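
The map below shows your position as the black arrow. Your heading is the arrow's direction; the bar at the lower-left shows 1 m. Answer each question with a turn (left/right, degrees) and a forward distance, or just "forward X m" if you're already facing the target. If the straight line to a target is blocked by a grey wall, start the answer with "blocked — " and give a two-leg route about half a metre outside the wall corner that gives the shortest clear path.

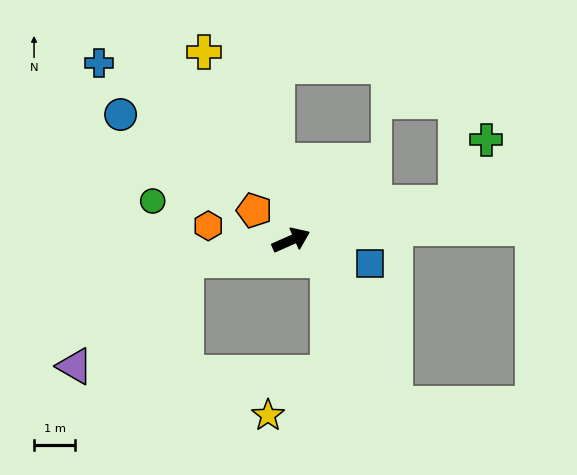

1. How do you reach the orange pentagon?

turn left 117°, forward 1.1 m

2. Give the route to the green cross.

blocked — turn right 11°, forward 4.1 m, then turn left 52°, forward 1.7 m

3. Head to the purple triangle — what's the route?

blocked — turn left 167°, forward 2.6 m, then turn left 33°, forward 3.7 m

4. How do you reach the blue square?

turn right 40°, forward 2.0 m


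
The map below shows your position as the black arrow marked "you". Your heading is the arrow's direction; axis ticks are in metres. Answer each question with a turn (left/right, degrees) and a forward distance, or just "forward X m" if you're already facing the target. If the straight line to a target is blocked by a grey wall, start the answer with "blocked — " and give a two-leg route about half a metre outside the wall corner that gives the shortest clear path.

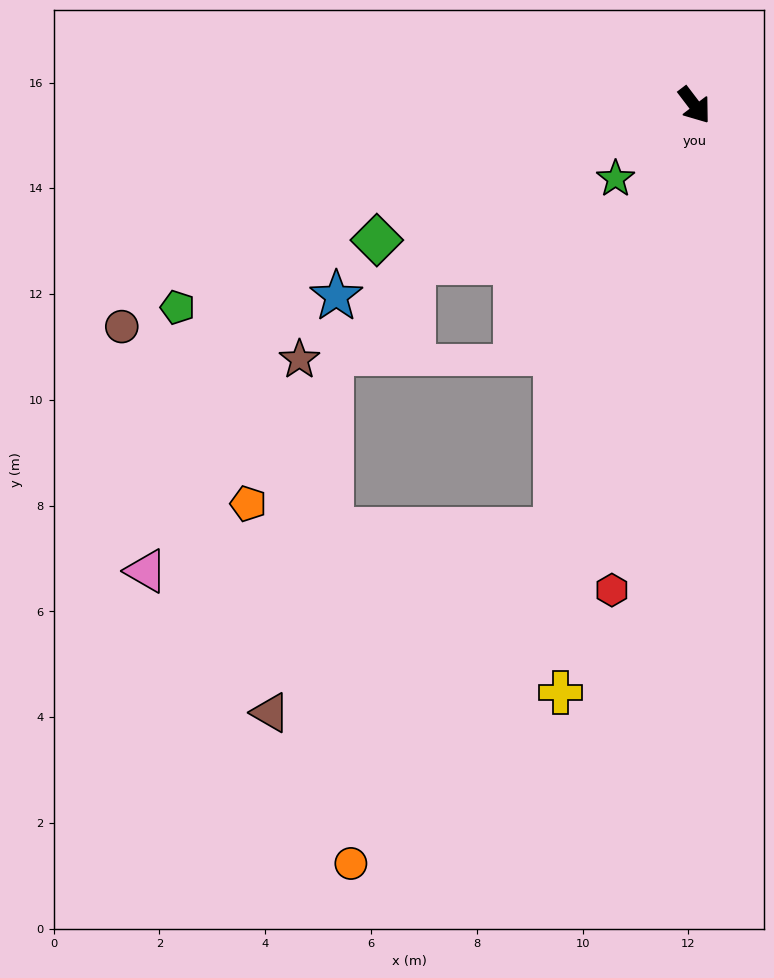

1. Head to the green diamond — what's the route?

turn right 104°, forward 6.5 m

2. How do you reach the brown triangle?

blocked — turn right 55°, forward 8.4 m, then turn right 40°, forward 6.4 m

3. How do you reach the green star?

turn right 84°, forward 2.0 m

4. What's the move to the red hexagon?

turn right 47°, forward 9.3 m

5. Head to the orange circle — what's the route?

blocked — turn right 55°, forward 8.4 m, then turn right 14°, forward 7.4 m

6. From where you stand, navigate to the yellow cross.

turn right 50°, forward 11.4 m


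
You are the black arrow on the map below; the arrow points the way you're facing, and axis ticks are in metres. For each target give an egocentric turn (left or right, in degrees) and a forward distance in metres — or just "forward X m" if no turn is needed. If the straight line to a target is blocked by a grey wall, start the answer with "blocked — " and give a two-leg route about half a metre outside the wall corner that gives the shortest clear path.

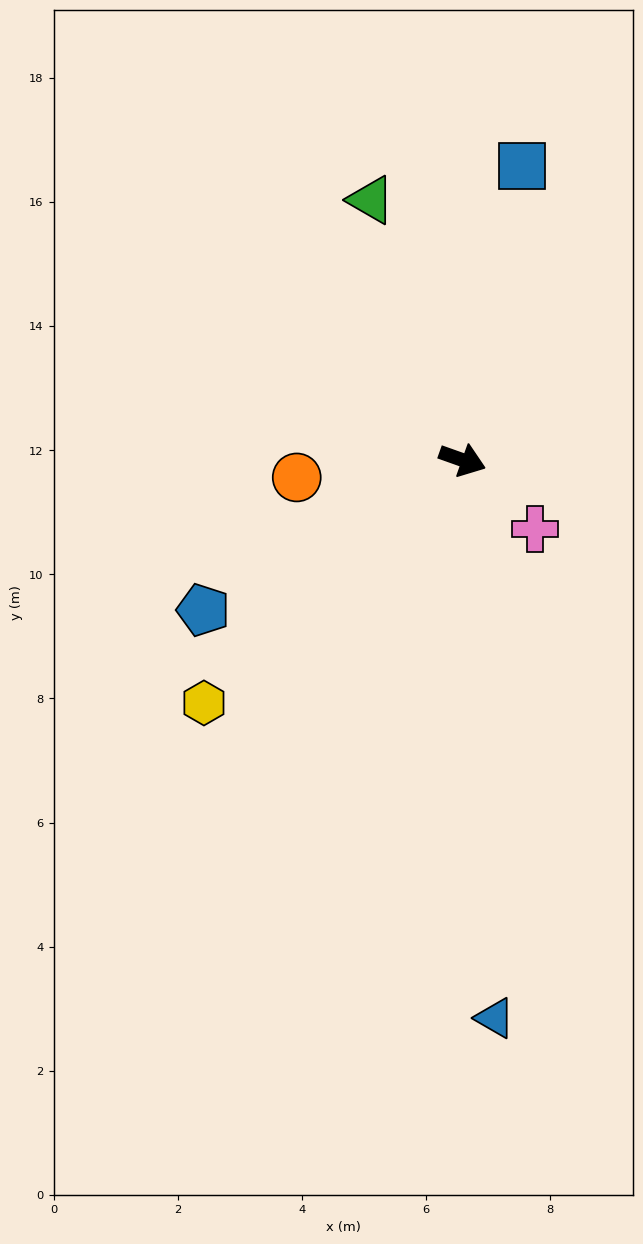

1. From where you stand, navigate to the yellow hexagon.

turn right 117°, forward 5.7 m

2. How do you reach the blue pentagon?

turn right 130°, forward 4.8 m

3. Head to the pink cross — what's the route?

turn right 24°, forward 1.6 m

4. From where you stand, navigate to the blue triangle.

turn right 67°, forward 9.0 m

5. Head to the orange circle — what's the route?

turn right 154°, forward 2.7 m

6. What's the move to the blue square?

turn left 98°, forward 4.8 m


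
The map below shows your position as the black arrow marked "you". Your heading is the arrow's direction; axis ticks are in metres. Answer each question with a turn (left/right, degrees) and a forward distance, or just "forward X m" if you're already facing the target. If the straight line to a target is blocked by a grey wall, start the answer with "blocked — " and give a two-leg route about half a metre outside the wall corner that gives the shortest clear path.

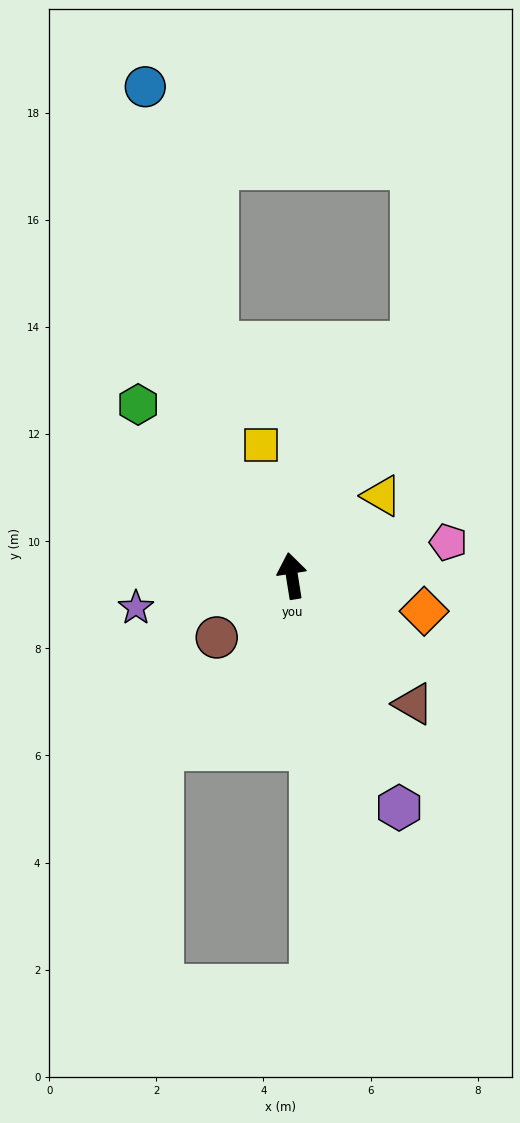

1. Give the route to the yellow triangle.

turn right 57°, forward 2.2 m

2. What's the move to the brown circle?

turn left 120°, forward 1.8 m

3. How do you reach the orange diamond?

turn right 114°, forward 2.6 m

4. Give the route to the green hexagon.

turn left 33°, forward 4.3 m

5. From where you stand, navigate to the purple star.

turn left 93°, forward 3.0 m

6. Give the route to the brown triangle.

turn right 146°, forward 3.3 m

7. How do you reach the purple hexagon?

turn right 164°, forward 4.8 m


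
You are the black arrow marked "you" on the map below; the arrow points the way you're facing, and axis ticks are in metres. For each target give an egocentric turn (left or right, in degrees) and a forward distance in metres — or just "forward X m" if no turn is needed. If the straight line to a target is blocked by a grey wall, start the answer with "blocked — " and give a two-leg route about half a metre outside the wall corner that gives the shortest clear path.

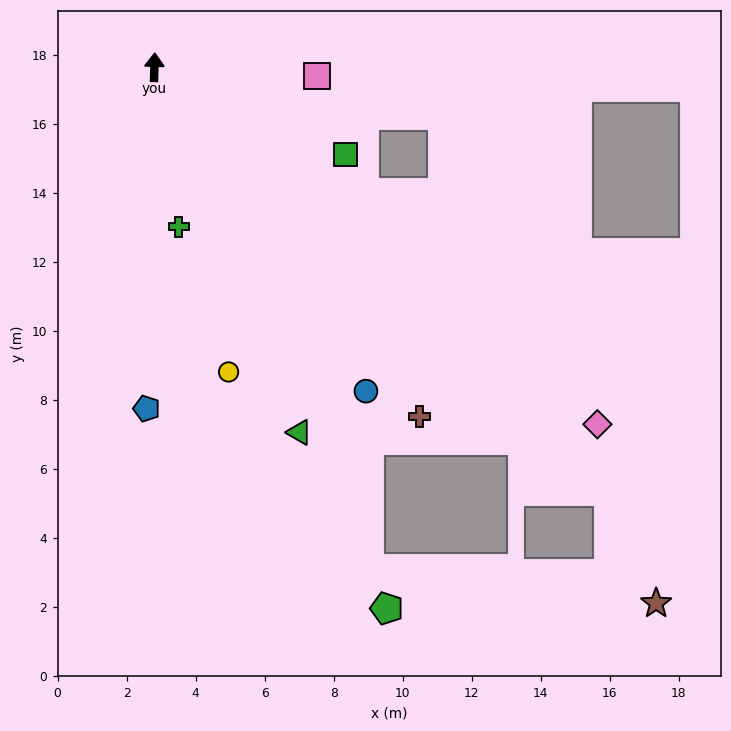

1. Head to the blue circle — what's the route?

turn right 145°, forward 11.2 m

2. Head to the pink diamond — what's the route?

turn right 127°, forward 16.5 m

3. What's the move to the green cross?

turn right 170°, forward 4.7 m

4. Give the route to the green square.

turn right 113°, forward 6.1 m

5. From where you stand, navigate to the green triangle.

turn right 157°, forward 11.4 m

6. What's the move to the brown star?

blocked — turn right 131°, forward 18.0 m, then turn right 24°, forward 3.5 m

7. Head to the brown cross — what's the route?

turn right 141°, forward 12.7 m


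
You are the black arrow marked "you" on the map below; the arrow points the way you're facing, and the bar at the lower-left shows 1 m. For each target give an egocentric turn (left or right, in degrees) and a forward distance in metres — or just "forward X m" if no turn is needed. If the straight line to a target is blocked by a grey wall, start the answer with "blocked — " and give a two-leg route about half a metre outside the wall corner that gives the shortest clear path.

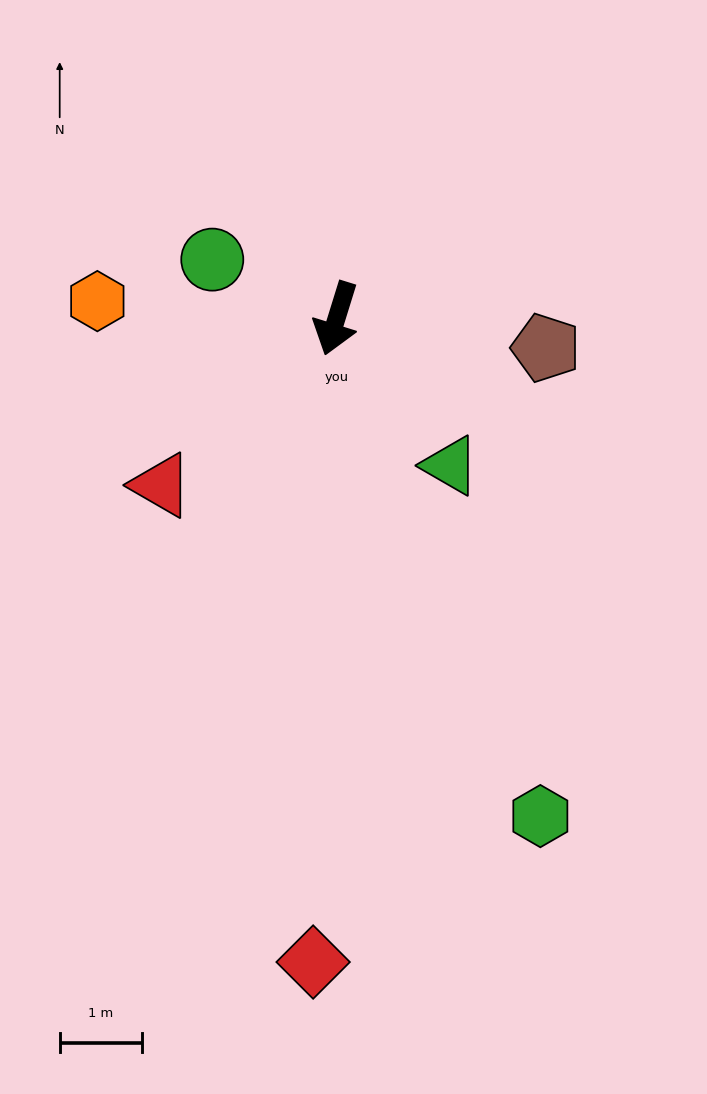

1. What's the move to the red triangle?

turn right 29°, forward 2.9 m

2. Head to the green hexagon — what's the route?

turn left 40°, forward 6.5 m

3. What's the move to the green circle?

turn right 98°, forward 1.7 m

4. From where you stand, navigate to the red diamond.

turn left 15°, forward 7.8 m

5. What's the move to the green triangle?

turn left 55°, forward 2.3 m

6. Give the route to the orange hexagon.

turn right 77°, forward 2.9 m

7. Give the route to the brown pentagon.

turn left 99°, forward 2.6 m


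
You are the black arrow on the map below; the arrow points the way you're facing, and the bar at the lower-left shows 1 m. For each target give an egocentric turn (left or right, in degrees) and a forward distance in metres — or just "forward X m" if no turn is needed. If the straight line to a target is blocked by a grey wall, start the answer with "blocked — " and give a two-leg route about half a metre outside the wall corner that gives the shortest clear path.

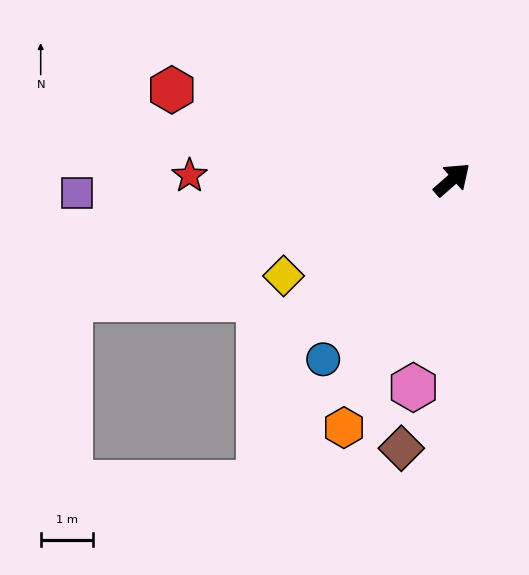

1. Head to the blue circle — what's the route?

turn right 167°, forward 4.2 m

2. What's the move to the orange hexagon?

turn right 155°, forward 5.2 m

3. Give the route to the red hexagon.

turn left 121°, forward 5.6 m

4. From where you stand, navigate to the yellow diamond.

turn left 169°, forward 3.7 m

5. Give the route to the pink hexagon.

turn right 142°, forward 4.0 m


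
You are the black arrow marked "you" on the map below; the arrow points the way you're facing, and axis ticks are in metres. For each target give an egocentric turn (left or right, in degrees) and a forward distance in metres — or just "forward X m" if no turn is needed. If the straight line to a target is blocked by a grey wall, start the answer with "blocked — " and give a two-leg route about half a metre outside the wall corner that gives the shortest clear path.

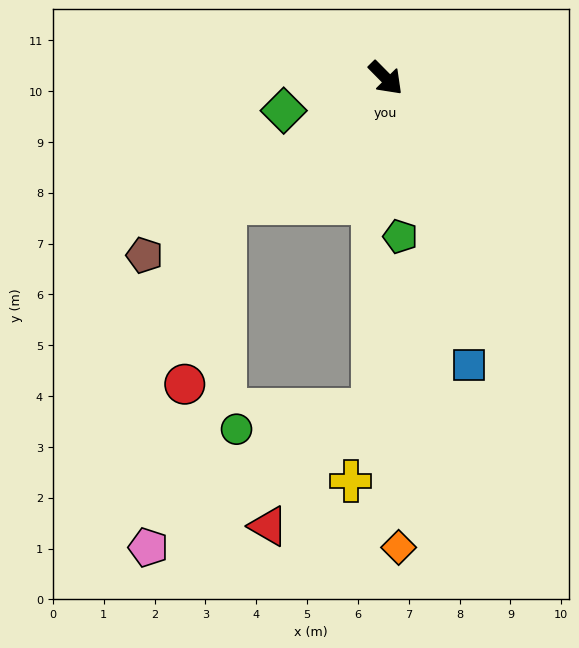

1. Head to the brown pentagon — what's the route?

turn right 98°, forward 5.9 m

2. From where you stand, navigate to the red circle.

blocked — turn right 97°, forward 4.0 m, then turn left 40°, forward 3.7 m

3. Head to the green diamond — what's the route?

turn right 117°, forward 2.1 m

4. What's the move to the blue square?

turn right 29°, forward 5.9 m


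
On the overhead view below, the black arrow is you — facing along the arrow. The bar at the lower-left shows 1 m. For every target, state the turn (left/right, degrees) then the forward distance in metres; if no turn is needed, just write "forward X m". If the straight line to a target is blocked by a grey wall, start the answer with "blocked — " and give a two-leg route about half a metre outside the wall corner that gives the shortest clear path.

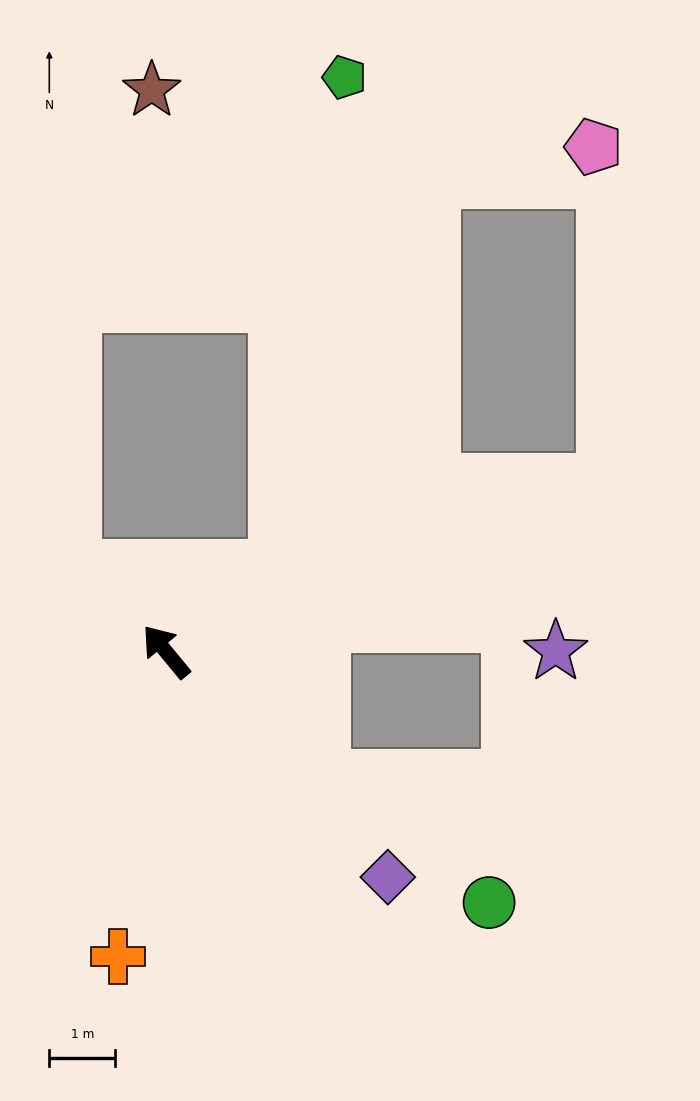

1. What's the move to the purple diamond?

turn right 175°, forward 4.8 m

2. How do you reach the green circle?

turn right 167°, forward 6.2 m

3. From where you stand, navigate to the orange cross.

turn left 132°, forward 4.7 m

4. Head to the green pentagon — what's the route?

blocked — turn right 92°, forward 2.1 m, then turn left 45°, forward 7.5 m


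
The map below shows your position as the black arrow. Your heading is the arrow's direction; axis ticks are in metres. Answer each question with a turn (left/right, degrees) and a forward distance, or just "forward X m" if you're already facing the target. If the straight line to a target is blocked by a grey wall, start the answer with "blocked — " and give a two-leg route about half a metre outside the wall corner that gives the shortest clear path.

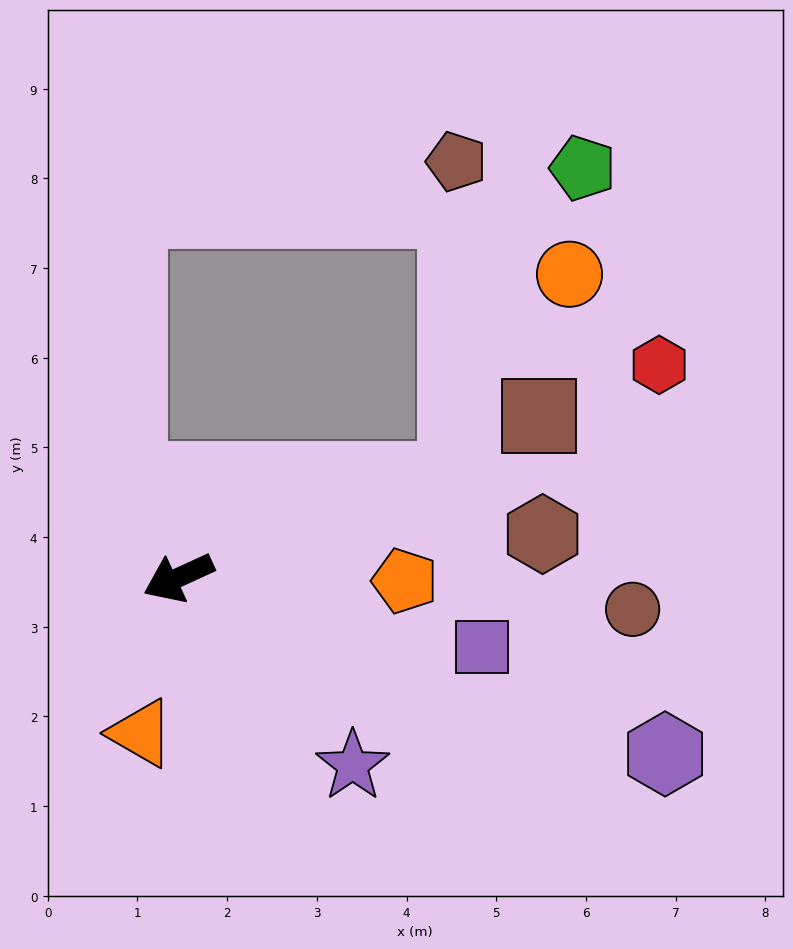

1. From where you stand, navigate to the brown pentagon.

blocked — turn left 175°, forward 3.3 m, then turn left 70°, forward 3.6 m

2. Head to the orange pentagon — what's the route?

turn left 155°, forward 2.5 m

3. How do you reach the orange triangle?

turn left 52°, forward 1.8 m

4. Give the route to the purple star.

turn left 108°, forward 2.9 m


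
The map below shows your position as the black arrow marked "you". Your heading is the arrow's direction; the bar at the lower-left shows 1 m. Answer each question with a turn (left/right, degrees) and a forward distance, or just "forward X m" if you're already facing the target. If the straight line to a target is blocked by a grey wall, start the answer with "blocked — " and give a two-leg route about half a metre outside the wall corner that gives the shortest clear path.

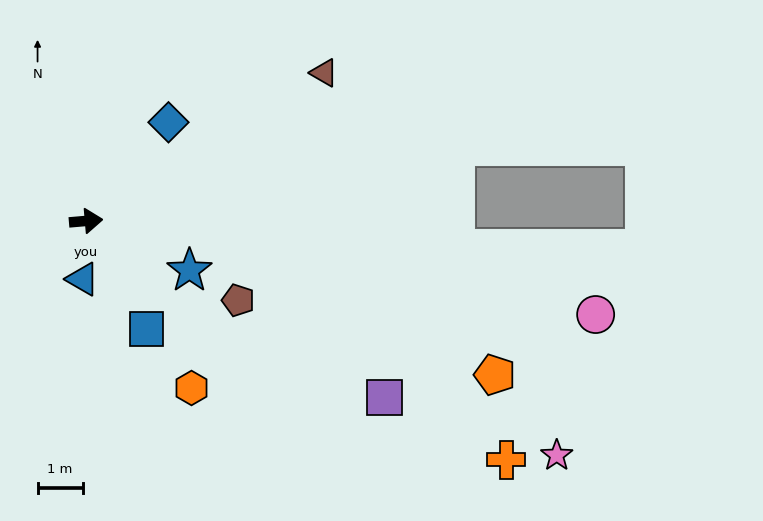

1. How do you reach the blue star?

turn right 30°, forward 2.5 m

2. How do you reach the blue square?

turn right 66°, forward 2.7 m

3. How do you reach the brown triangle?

turn left 27°, forward 6.2 m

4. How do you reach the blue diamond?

turn left 45°, forward 2.8 m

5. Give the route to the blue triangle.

turn right 98°, forward 1.3 m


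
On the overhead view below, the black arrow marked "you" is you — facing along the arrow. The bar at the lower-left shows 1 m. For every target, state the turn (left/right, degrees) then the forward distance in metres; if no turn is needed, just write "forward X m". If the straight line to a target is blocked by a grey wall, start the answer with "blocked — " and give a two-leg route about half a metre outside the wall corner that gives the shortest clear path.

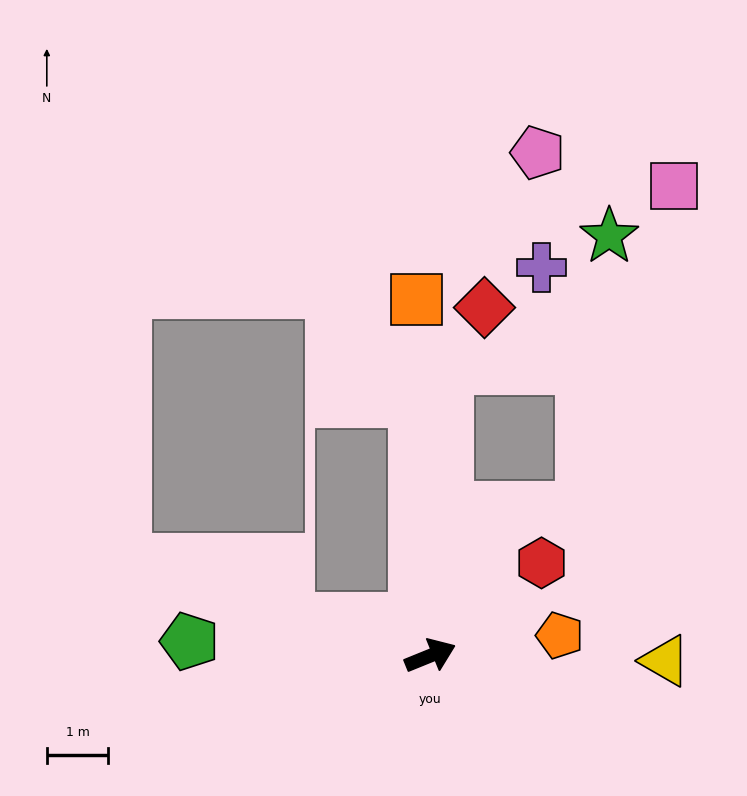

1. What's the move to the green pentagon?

turn left 154°, forward 3.9 m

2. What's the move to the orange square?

turn left 70°, forward 5.8 m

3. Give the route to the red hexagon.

turn left 18°, forward 2.4 m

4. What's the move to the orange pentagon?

turn right 13°, forward 2.1 m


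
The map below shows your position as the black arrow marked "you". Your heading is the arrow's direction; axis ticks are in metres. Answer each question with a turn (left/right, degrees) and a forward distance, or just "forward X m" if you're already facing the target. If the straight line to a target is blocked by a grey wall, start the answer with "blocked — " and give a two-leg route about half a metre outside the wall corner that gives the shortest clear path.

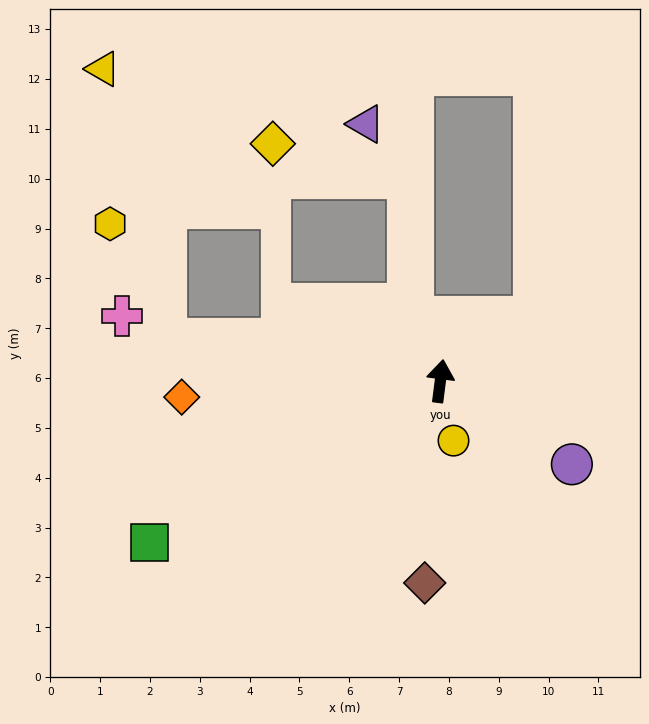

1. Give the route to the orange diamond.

turn left 101°, forward 5.2 m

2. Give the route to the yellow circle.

turn right 160°, forward 1.2 m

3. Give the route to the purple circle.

turn right 115°, forward 3.1 m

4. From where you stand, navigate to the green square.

turn left 126°, forward 6.7 m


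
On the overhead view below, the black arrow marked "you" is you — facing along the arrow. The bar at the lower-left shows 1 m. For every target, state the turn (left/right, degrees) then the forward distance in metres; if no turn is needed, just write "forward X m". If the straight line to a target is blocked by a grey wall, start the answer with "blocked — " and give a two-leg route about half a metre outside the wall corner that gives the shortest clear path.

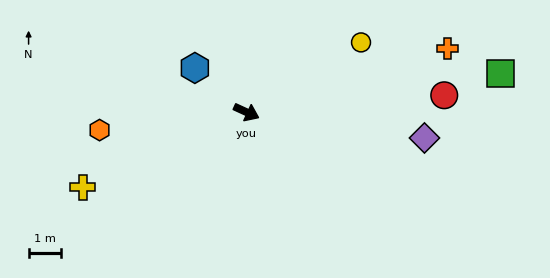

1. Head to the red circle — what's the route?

turn left 30°, forward 6.1 m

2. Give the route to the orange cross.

turn left 42°, forward 6.5 m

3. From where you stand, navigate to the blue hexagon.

turn left 164°, forward 2.1 m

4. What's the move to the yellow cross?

turn right 131°, forward 5.6 m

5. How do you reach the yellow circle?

turn left 56°, forward 4.1 m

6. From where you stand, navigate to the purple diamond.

turn left 16°, forward 5.5 m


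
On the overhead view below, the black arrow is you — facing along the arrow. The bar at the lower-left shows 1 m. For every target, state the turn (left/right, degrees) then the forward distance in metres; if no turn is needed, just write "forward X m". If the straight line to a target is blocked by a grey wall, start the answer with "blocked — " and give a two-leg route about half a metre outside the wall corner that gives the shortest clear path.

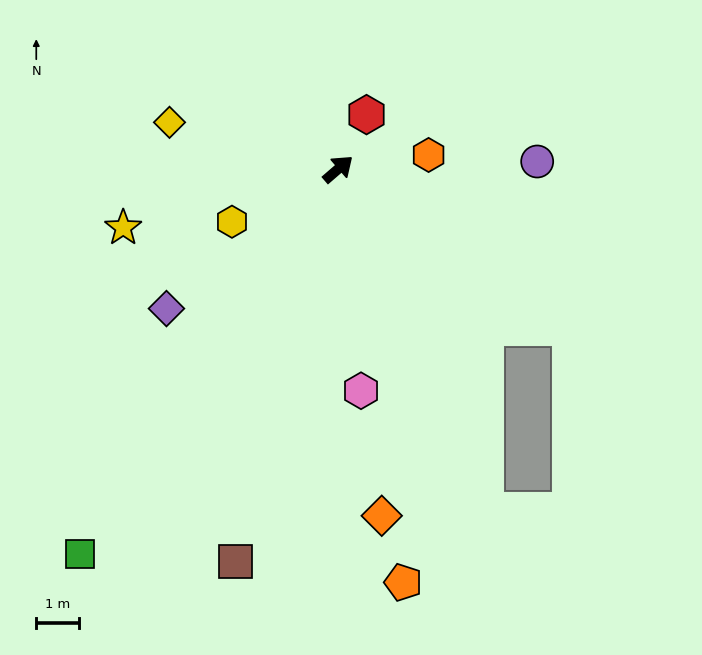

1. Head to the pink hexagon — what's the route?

turn right 125°, forward 5.2 m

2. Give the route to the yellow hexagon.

turn left 166°, forward 2.7 m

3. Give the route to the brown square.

turn right 145°, forward 9.4 m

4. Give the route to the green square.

turn right 165°, forward 10.7 m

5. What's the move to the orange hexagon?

turn right 32°, forward 2.1 m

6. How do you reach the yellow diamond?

turn left 124°, forward 4.1 m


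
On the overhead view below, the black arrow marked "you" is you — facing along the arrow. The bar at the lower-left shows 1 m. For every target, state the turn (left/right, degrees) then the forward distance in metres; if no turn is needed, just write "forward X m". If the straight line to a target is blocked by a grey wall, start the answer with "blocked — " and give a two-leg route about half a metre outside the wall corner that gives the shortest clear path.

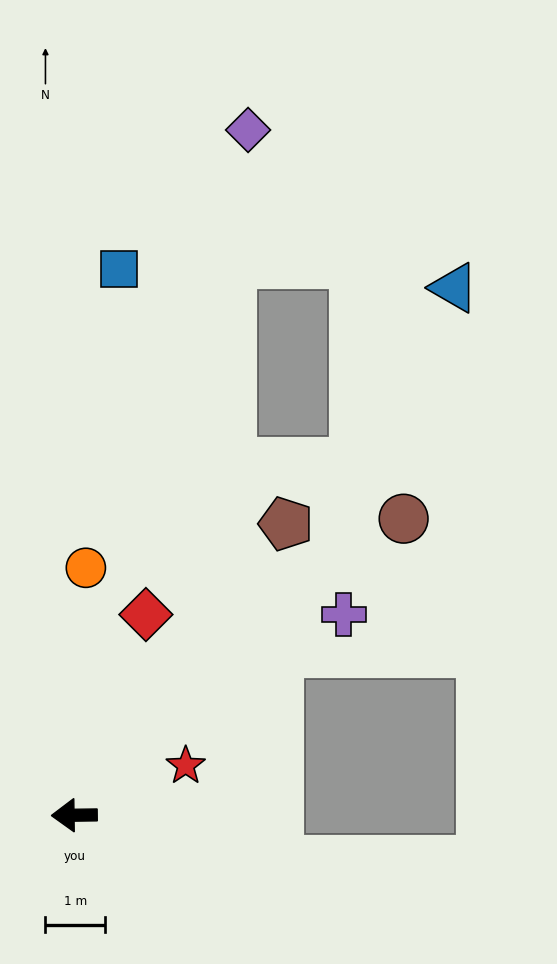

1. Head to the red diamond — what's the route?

turn right 110°, forward 3.6 m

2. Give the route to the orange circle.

turn right 93°, forward 4.1 m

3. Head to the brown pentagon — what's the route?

turn right 127°, forward 6.0 m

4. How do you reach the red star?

turn right 157°, forward 2.0 m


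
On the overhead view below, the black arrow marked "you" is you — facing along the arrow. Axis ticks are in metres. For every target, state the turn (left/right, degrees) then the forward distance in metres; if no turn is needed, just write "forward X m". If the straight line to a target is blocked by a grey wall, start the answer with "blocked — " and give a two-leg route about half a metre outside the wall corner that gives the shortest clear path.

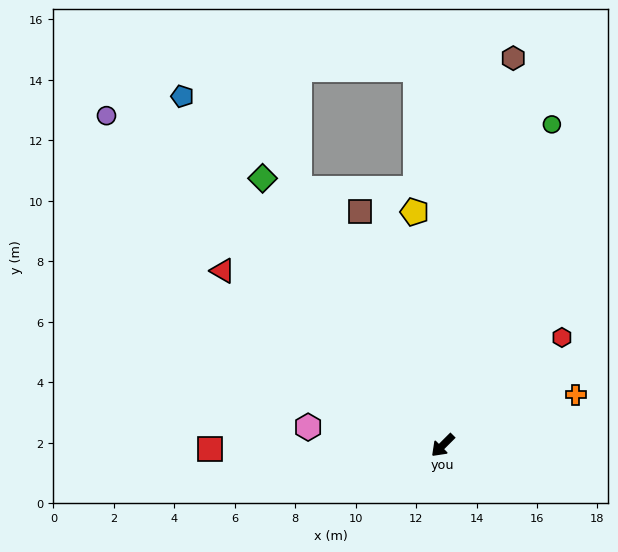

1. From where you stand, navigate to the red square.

turn right 44°, forward 7.7 m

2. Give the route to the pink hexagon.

turn right 53°, forward 4.5 m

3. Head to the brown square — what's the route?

turn right 115°, forward 8.2 m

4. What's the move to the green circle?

turn right 154°, forward 11.2 m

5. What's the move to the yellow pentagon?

turn right 128°, forward 7.8 m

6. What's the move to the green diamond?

turn right 101°, forward 10.7 m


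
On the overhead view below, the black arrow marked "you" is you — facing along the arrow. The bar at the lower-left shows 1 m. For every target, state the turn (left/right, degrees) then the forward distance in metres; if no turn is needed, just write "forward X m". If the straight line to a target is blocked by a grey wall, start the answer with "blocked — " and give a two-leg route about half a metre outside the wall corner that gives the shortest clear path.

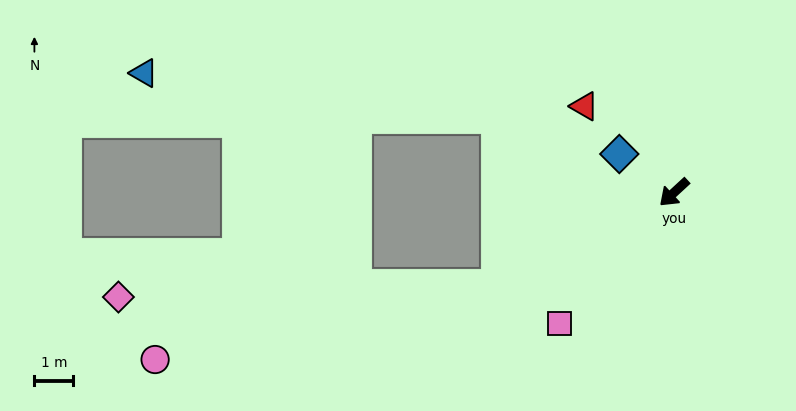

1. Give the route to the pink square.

turn left 6°, forward 4.5 m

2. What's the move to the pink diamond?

blocked — turn right 15°, forward 5.1 m, then turn right 26°, forward 9.7 m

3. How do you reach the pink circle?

blocked — turn right 15°, forward 5.1 m, then turn right 15°, forward 9.0 m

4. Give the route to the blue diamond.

turn right 78°, forward 1.7 m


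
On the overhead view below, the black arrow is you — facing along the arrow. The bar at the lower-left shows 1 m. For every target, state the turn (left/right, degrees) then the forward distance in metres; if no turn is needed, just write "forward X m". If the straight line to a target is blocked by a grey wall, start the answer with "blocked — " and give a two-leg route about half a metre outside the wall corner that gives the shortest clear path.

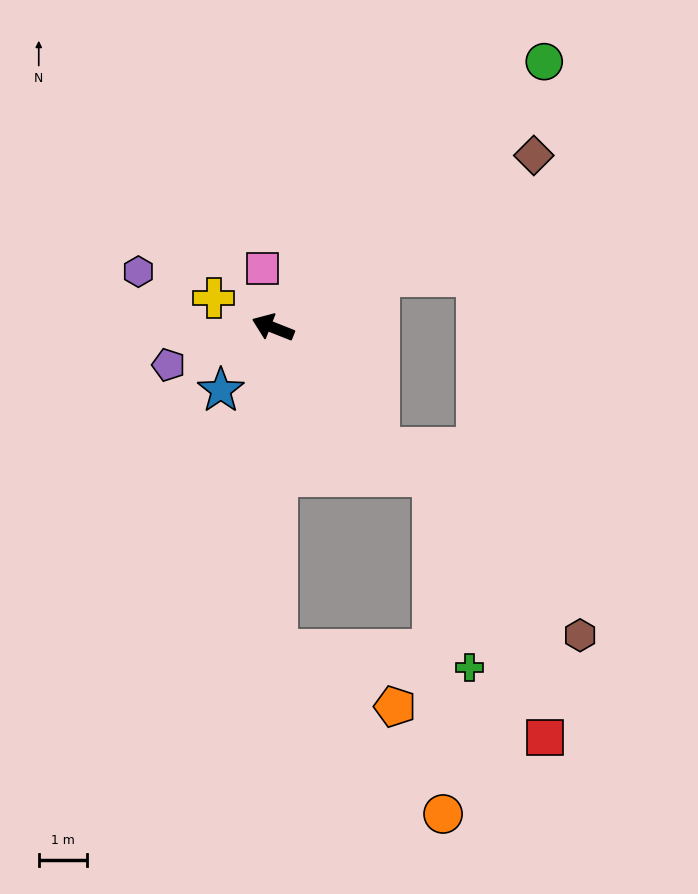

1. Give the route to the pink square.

turn right 59°, forward 1.2 m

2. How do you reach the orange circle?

blocked — turn left 112°, forward 6.7 m, then turn left 45°, forward 4.9 m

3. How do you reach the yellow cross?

turn right 5°, forward 1.4 m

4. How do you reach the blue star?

turn left 72°, forward 1.7 m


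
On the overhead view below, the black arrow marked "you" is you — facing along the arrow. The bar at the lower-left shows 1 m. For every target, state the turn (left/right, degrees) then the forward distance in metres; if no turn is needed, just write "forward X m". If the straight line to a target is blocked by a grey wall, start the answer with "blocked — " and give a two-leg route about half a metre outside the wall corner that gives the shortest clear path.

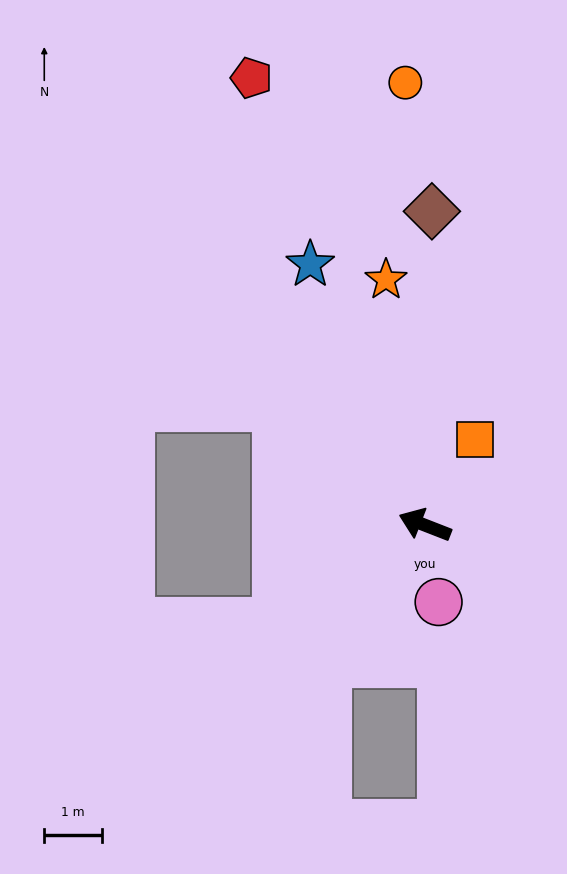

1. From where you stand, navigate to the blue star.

turn right 45°, forward 5.0 m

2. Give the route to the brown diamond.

turn right 70°, forward 5.5 m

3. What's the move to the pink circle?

turn left 121°, forward 1.4 m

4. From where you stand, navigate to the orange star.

turn right 60°, forward 4.3 m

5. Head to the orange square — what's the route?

turn right 99°, forward 1.7 m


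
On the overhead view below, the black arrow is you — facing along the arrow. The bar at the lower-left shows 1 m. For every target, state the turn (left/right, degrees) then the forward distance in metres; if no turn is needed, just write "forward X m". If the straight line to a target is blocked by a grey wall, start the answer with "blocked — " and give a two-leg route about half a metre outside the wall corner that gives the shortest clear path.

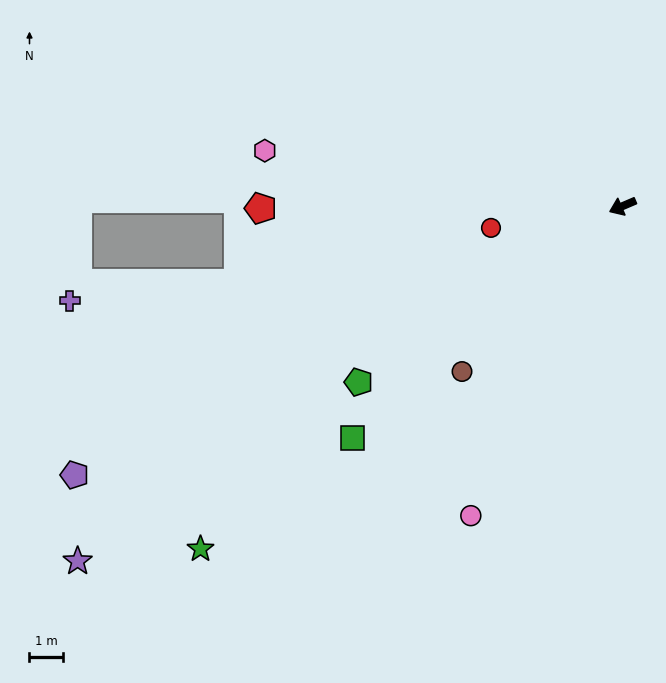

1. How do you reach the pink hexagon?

turn right 32°, forward 10.8 m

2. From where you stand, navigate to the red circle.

turn right 14°, forward 4.0 m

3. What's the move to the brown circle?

turn left 23°, forward 6.9 m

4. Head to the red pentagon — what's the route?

turn right 23°, forward 10.8 m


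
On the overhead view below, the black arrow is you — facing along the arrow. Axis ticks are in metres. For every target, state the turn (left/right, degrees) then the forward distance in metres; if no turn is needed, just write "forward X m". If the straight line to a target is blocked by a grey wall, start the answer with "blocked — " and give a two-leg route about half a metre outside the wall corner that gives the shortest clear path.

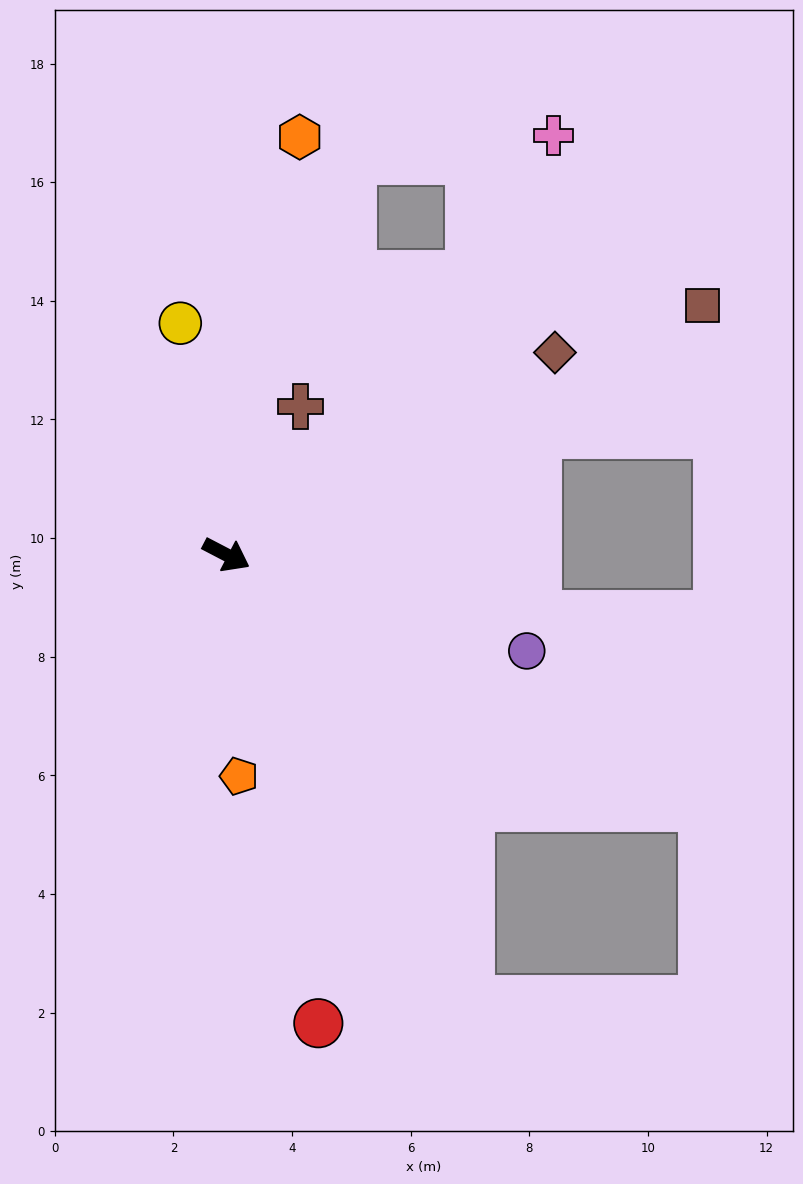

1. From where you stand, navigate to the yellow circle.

turn left 129°, forward 4.0 m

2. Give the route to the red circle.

turn right 51°, forward 8.0 m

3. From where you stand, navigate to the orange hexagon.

turn left 108°, forward 7.2 m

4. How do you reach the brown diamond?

turn left 59°, forward 6.5 m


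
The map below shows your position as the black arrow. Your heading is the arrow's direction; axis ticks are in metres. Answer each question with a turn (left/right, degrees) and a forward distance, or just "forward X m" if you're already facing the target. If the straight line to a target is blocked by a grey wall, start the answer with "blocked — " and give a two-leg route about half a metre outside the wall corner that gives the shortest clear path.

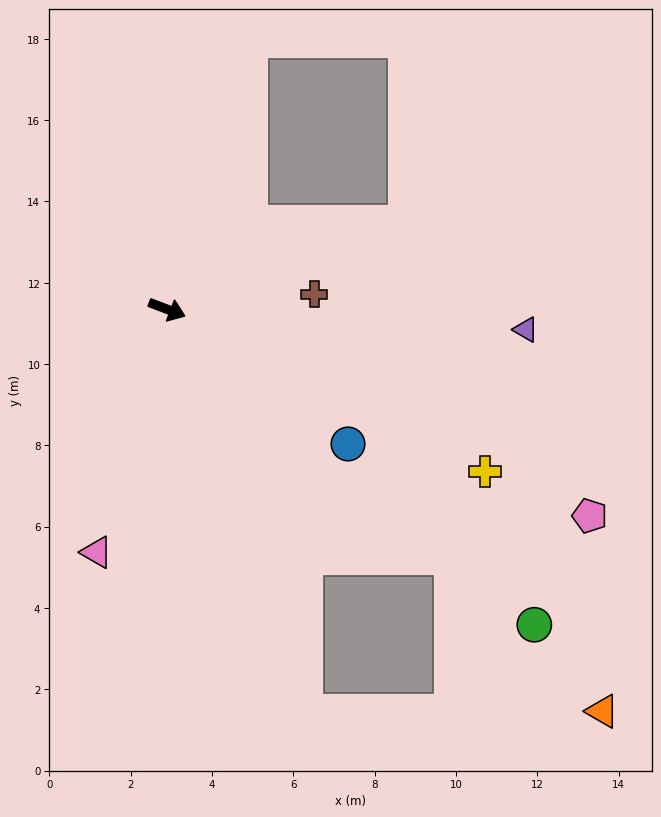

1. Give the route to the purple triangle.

turn left 18°, forward 8.8 m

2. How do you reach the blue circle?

turn right 16°, forward 5.5 m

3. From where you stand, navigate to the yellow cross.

turn right 6°, forward 8.8 m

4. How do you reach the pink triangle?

turn right 85°, forward 6.2 m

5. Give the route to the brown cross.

turn left 27°, forward 3.6 m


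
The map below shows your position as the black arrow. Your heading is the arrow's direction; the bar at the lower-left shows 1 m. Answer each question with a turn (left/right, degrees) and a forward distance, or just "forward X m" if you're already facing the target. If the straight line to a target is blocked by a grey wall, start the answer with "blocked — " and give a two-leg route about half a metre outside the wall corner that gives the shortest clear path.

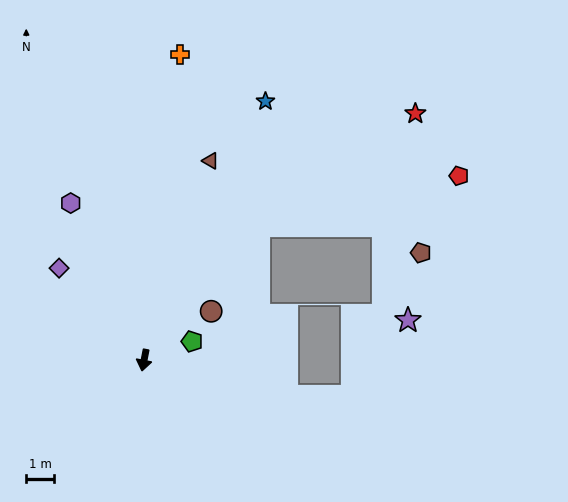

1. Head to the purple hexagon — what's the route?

turn right 144°, forward 6.2 m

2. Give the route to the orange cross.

turn right 176°, forward 11.0 m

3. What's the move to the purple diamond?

turn right 126°, forward 4.5 m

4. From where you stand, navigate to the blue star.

turn left 166°, forward 10.2 m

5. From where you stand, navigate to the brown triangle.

turn left 173°, forward 7.5 m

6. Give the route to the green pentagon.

turn left 122°, forward 1.8 m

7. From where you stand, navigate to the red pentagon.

blocked — turn left 151°, forward 6.3 m, then turn right 36°, forward 7.4 m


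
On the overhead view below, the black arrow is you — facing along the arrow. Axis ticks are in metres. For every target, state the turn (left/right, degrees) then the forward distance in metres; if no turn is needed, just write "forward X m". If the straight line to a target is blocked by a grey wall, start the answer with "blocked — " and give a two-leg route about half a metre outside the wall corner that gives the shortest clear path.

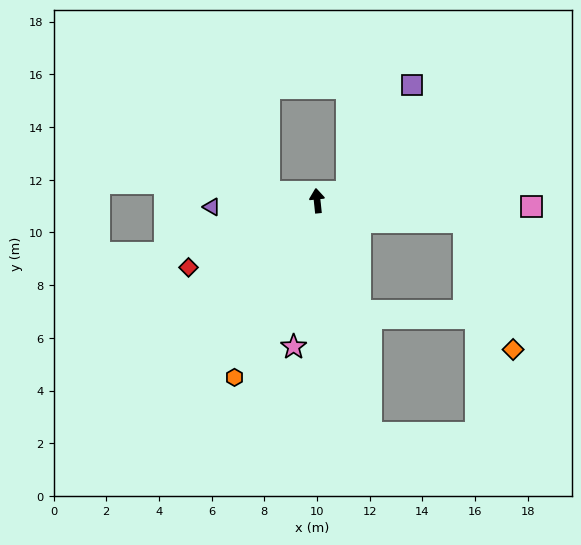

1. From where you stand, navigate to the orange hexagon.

turn left 149°, forward 7.4 m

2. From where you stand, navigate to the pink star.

turn left 165°, forward 5.6 m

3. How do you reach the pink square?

turn right 98°, forward 8.1 m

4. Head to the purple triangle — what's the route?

turn left 87°, forward 4.0 m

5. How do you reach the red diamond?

turn left 111°, forward 5.5 m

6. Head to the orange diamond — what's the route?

blocked — turn right 104°, forward 5.6 m, then turn right 61°, forward 5.2 m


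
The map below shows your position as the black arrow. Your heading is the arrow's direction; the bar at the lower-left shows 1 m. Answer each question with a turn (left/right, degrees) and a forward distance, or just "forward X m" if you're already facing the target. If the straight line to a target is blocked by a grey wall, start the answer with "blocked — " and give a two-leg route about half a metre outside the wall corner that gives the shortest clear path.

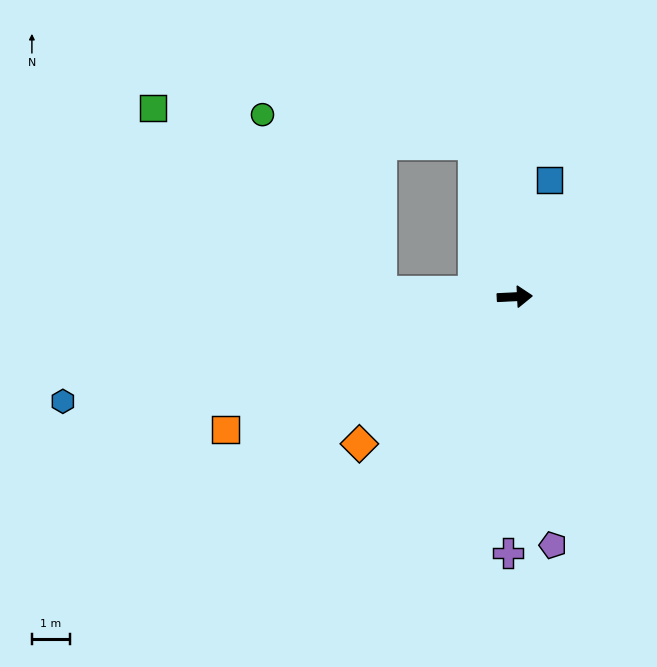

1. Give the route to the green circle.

blocked — turn left 175°, forward 3.5 m, then turn right 54°, forward 5.6 m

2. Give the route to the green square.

blocked — turn left 175°, forward 3.5 m, then turn right 37°, forward 7.6 m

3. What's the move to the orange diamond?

turn right 139°, forward 5.6 m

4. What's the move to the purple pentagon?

turn right 84°, forward 6.5 m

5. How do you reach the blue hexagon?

turn right 170°, forward 12.1 m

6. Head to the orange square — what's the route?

turn right 158°, forward 8.3 m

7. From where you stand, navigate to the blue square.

turn left 71°, forward 3.2 m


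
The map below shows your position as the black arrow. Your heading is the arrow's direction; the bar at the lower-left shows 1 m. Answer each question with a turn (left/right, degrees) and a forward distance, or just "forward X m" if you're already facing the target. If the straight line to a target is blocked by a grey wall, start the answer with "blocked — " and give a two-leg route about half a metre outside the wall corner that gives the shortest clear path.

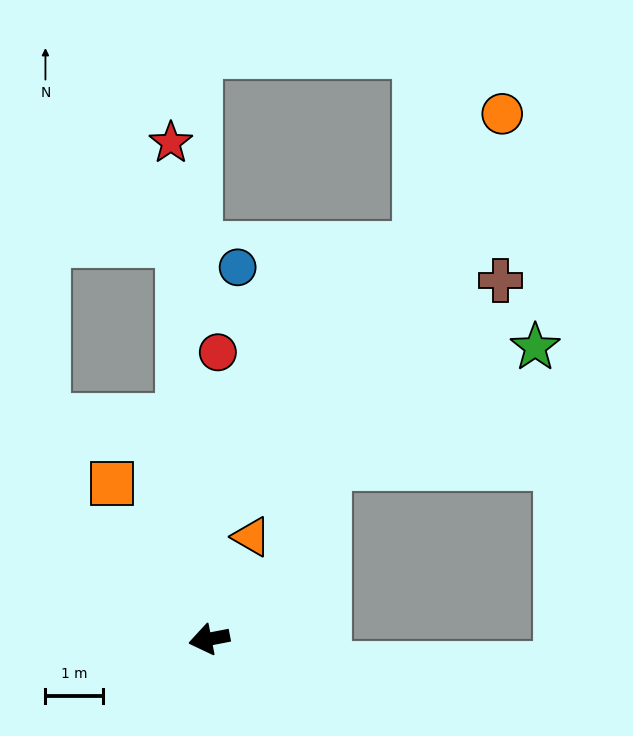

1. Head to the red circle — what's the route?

turn right 103°, forward 5.0 m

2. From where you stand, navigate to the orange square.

turn right 69°, forward 3.2 m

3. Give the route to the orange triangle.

turn right 123°, forward 1.9 m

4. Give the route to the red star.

turn right 97°, forward 8.7 m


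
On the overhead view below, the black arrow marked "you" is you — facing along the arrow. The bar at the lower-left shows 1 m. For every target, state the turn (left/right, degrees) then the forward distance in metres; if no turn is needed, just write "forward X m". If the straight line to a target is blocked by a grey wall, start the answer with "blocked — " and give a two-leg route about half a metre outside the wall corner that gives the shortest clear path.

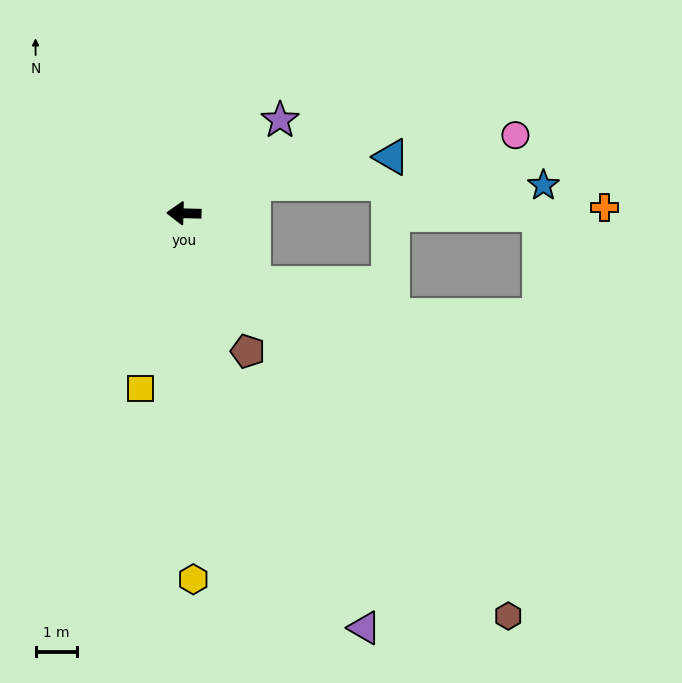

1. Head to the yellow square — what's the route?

turn left 77°, forward 4.4 m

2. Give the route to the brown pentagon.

turn left 116°, forward 3.7 m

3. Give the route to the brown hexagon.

turn left 130°, forward 12.6 m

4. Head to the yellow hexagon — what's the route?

turn left 93°, forward 8.9 m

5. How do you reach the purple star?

turn right 134°, forward 3.3 m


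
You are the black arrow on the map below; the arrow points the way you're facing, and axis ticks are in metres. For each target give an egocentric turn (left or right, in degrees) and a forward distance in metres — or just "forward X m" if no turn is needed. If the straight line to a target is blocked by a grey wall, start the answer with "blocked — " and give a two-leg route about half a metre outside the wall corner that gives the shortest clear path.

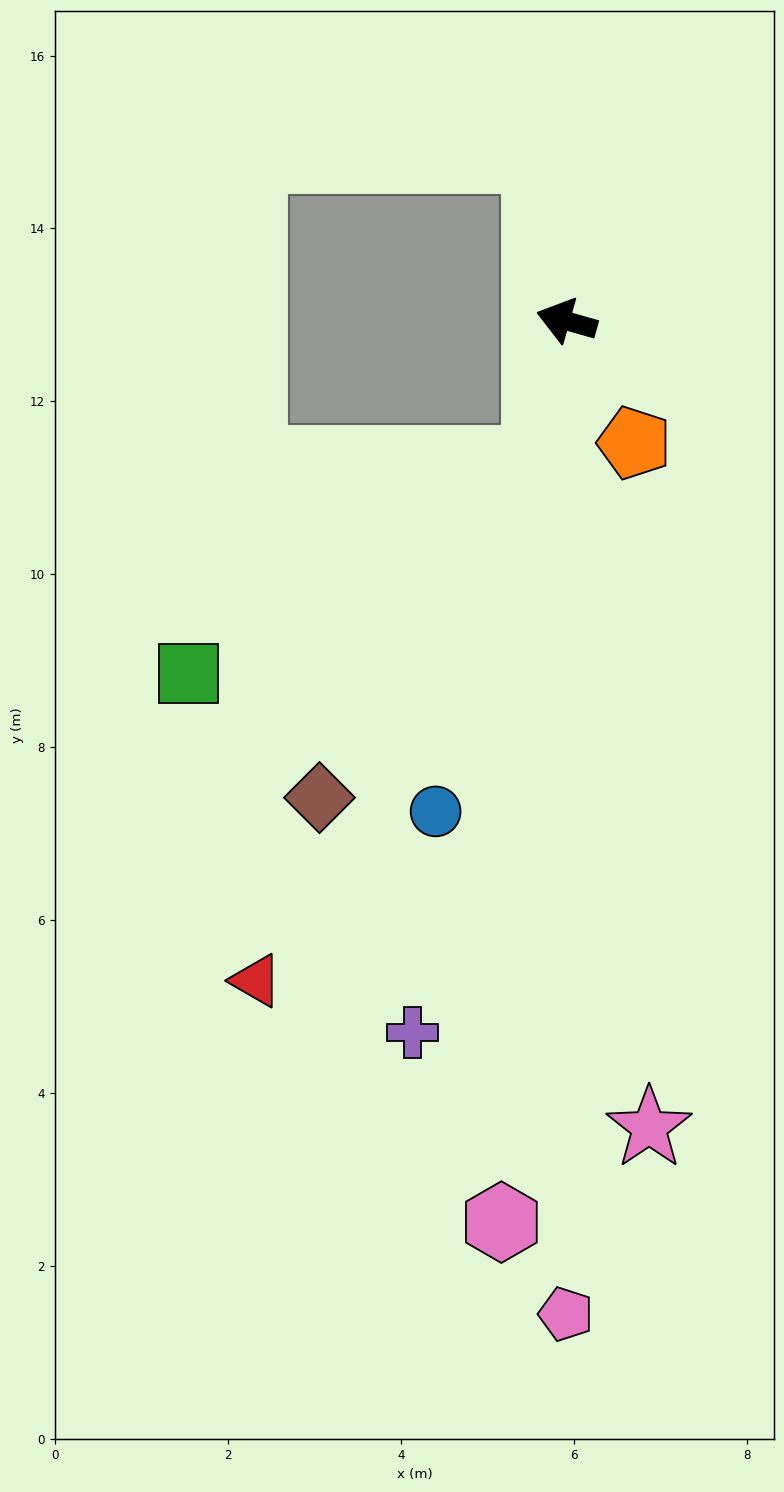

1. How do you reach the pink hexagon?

turn left 102°, forward 10.4 m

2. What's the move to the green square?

blocked — turn left 95°, forward 1.7 m, then turn right 48°, forward 4.7 m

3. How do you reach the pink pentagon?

turn left 106°, forward 11.5 m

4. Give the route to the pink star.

turn left 112°, forward 9.4 m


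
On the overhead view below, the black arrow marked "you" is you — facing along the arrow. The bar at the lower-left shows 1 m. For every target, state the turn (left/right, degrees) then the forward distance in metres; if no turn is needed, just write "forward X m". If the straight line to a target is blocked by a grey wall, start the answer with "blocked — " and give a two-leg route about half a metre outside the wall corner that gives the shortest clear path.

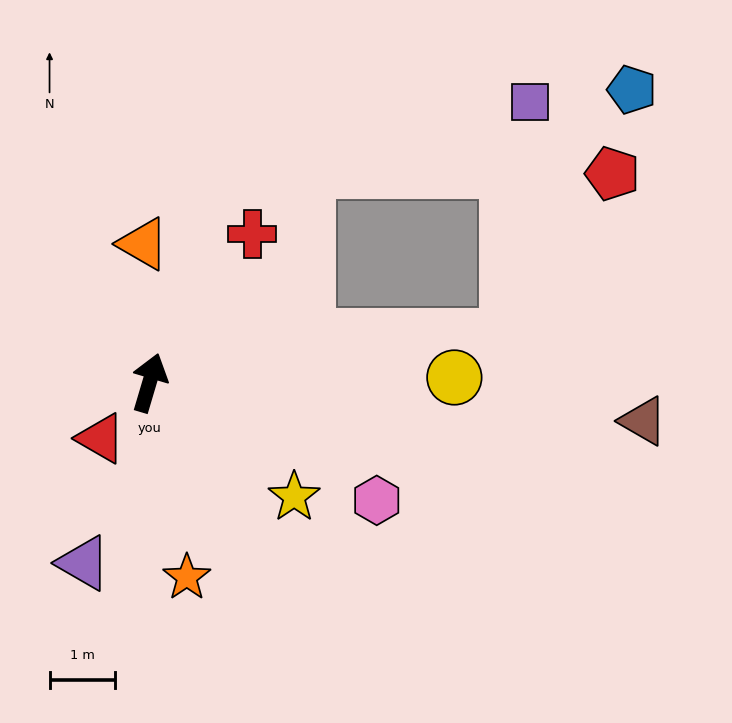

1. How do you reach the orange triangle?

turn left 19°, forward 2.1 m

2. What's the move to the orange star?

turn right 153°, forward 3.0 m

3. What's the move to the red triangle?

turn left 155°, forward 1.1 m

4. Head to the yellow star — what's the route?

turn right 112°, forward 2.8 m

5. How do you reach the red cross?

turn right 18°, forward 2.8 m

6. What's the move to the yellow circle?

turn right 73°, forward 4.7 m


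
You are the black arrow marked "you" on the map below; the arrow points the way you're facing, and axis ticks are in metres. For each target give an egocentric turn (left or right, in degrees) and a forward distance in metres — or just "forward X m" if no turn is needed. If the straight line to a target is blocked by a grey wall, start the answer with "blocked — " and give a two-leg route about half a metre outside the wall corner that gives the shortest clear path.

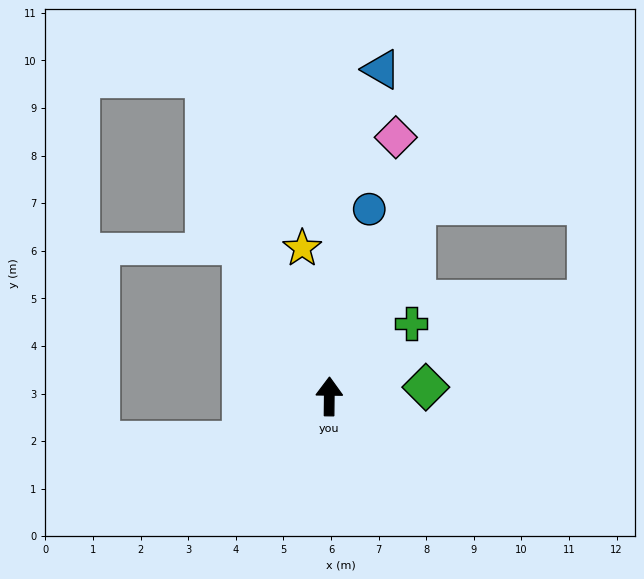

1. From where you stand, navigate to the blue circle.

turn right 11°, forward 4.0 m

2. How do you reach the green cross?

turn right 48°, forward 2.3 m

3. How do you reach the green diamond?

turn right 84°, forward 2.0 m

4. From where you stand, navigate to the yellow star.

turn left 11°, forward 3.2 m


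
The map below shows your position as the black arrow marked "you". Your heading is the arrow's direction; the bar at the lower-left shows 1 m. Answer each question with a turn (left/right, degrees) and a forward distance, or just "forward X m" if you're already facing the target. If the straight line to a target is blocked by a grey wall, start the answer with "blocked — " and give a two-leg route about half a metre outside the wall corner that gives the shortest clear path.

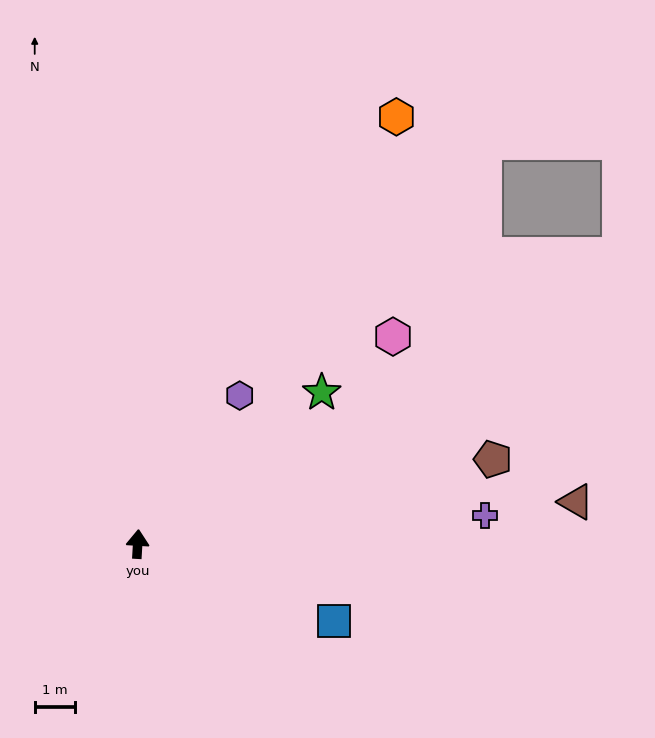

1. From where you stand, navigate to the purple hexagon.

turn right 31°, forward 4.5 m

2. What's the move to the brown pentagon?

turn right 73°, forward 9.1 m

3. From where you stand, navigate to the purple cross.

turn right 82°, forward 8.7 m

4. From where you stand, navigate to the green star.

turn right 47°, forward 5.9 m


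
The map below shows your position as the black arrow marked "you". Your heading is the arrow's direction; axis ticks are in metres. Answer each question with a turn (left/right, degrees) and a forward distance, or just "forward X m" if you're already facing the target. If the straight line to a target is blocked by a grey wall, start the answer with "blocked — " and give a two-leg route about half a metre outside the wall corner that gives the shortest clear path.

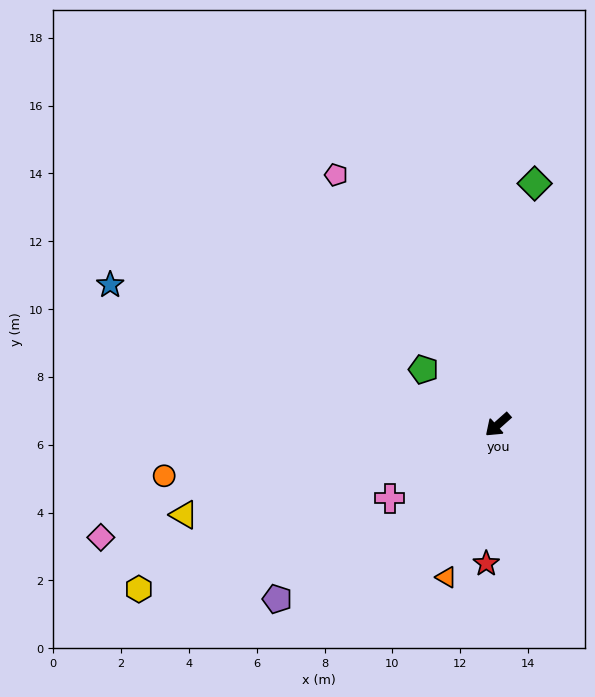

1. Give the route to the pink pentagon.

turn right 99°, forward 8.8 m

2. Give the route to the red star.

turn left 44°, forward 4.1 m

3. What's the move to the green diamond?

turn right 140°, forward 7.2 m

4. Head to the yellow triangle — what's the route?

turn right 26°, forward 9.6 m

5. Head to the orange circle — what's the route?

turn right 33°, forward 10.0 m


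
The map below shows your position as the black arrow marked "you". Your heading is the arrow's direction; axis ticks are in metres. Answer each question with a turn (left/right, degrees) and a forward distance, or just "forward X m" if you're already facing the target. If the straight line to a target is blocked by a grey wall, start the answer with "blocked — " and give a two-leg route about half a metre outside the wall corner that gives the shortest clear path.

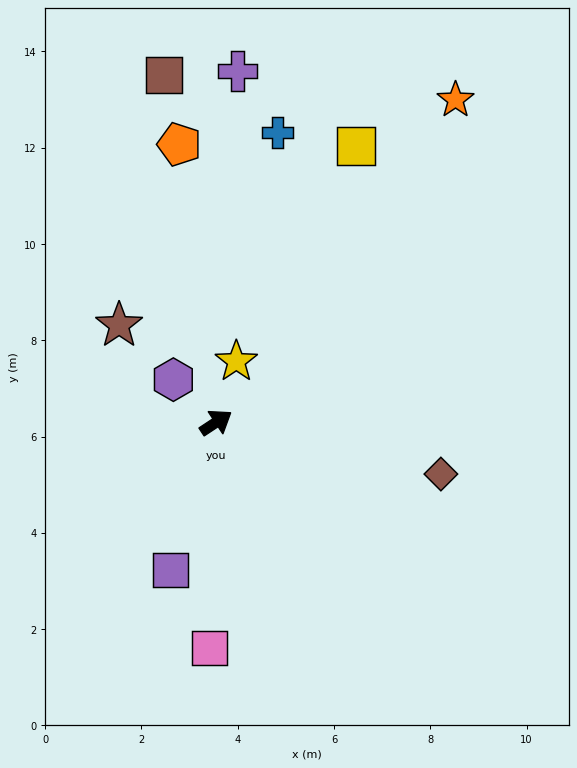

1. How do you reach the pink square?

turn right 125°, forward 4.7 m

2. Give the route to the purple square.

turn right 140°, forward 3.2 m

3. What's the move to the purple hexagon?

turn left 102°, forward 1.3 m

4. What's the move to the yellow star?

turn left 38°, forward 1.3 m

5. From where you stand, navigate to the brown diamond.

turn right 46°, forward 4.8 m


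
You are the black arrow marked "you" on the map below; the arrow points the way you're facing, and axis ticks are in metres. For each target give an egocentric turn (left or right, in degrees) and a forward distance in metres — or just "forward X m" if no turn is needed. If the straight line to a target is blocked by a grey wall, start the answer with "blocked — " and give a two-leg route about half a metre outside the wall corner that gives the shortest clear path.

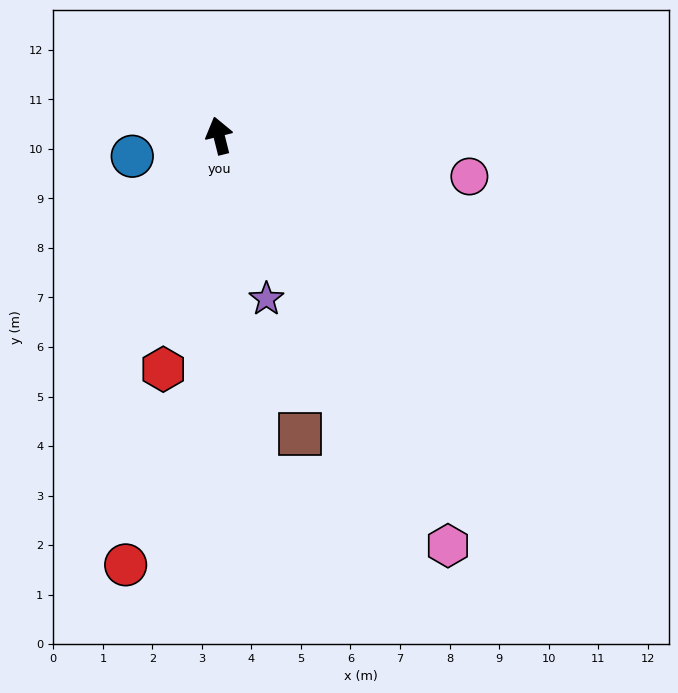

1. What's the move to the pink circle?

turn right 113°, forward 5.1 m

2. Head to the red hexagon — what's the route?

turn left 153°, forward 4.8 m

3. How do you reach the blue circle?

turn left 89°, forward 1.8 m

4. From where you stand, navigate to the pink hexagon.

turn right 165°, forward 9.5 m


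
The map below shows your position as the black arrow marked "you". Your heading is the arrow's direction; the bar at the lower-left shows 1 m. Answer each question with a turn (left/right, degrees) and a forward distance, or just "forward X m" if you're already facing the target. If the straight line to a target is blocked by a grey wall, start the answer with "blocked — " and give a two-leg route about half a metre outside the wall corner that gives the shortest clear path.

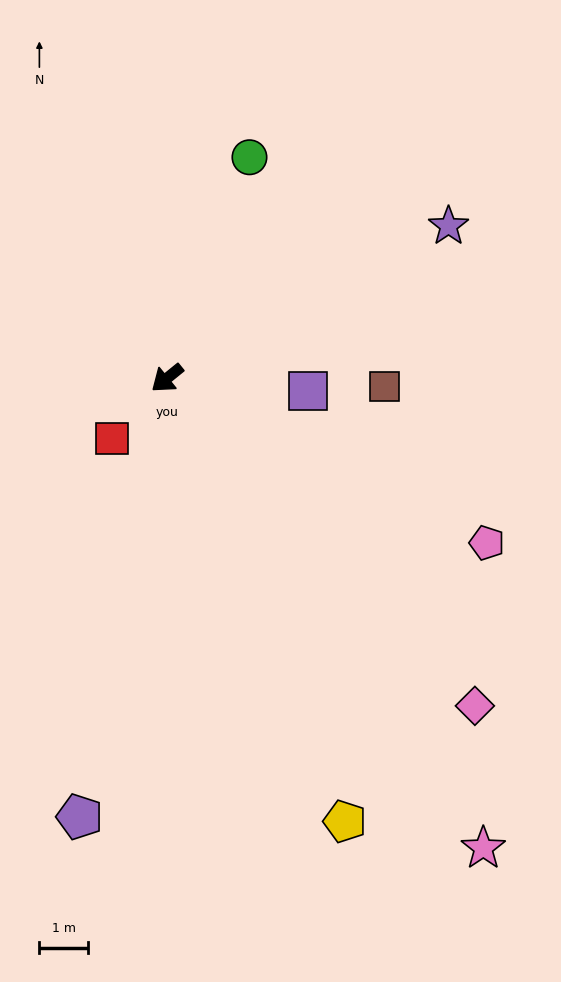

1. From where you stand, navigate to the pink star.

turn left 85°, forward 11.5 m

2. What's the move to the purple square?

turn left 136°, forward 2.9 m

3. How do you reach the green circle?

turn right 150°, forward 4.8 m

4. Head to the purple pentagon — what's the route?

turn left 40°, forward 9.1 m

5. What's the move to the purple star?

turn left 169°, forward 6.5 m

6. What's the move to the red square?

turn left 8°, forward 1.7 m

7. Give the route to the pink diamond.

turn left 94°, forward 9.2 m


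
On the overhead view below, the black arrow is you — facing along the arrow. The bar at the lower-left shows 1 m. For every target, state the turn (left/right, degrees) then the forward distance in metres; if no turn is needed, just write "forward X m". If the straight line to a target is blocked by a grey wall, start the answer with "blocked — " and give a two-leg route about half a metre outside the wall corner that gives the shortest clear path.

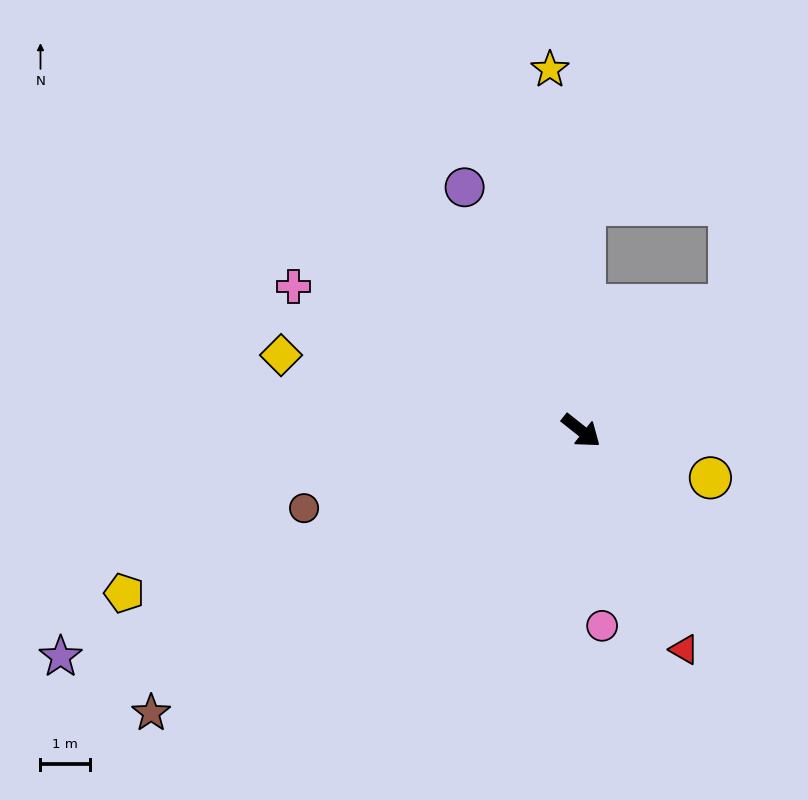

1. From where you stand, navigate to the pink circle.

turn right 45°, forward 3.9 m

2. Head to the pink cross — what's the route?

turn right 168°, forward 6.5 m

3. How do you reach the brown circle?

turn right 126°, forward 5.8 m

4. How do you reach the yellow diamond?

turn right 156°, forward 6.2 m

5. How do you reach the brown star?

turn right 108°, forward 10.3 m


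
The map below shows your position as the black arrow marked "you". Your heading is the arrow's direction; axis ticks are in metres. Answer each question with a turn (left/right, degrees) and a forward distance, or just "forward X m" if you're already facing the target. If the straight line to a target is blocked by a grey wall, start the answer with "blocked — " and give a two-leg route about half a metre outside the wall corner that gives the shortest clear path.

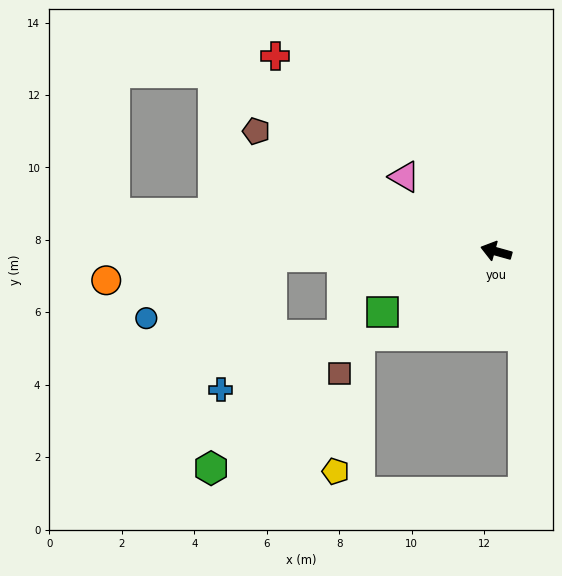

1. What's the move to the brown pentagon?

turn right 11°, forward 7.4 m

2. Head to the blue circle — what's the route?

blocked — turn left 17°, forward 6.2 m, then turn left 25°, forward 3.9 m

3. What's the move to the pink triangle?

turn right 24°, forward 3.3 m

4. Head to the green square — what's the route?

turn left 44°, forward 3.6 m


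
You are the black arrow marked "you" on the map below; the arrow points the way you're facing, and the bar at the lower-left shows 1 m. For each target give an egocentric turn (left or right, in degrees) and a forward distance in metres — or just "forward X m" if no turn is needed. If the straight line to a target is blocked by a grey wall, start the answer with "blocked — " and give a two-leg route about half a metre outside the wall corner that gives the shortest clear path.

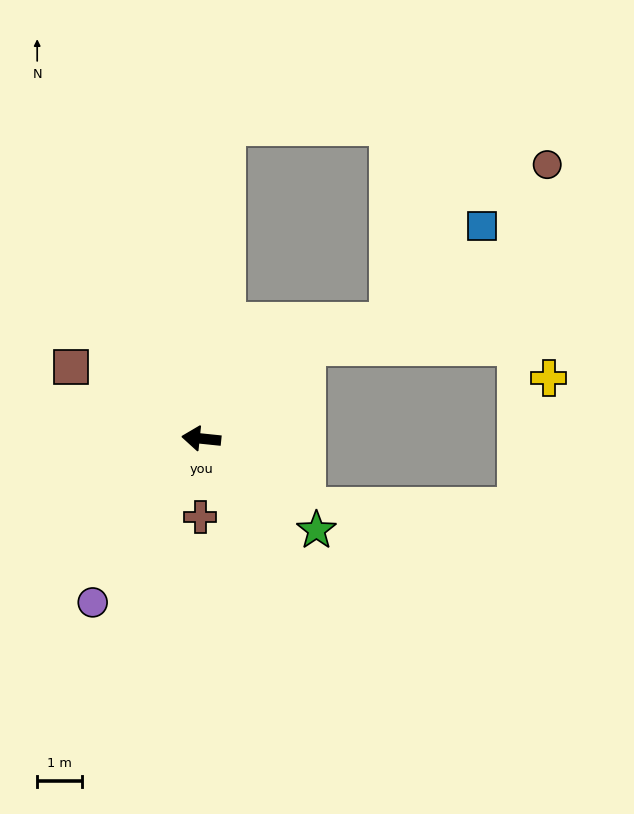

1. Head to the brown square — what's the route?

turn right 23°, forward 3.3 m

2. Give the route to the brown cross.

turn left 95°, forward 1.7 m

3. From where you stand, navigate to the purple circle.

turn left 62°, forward 4.4 m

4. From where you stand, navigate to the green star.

turn left 147°, forward 3.3 m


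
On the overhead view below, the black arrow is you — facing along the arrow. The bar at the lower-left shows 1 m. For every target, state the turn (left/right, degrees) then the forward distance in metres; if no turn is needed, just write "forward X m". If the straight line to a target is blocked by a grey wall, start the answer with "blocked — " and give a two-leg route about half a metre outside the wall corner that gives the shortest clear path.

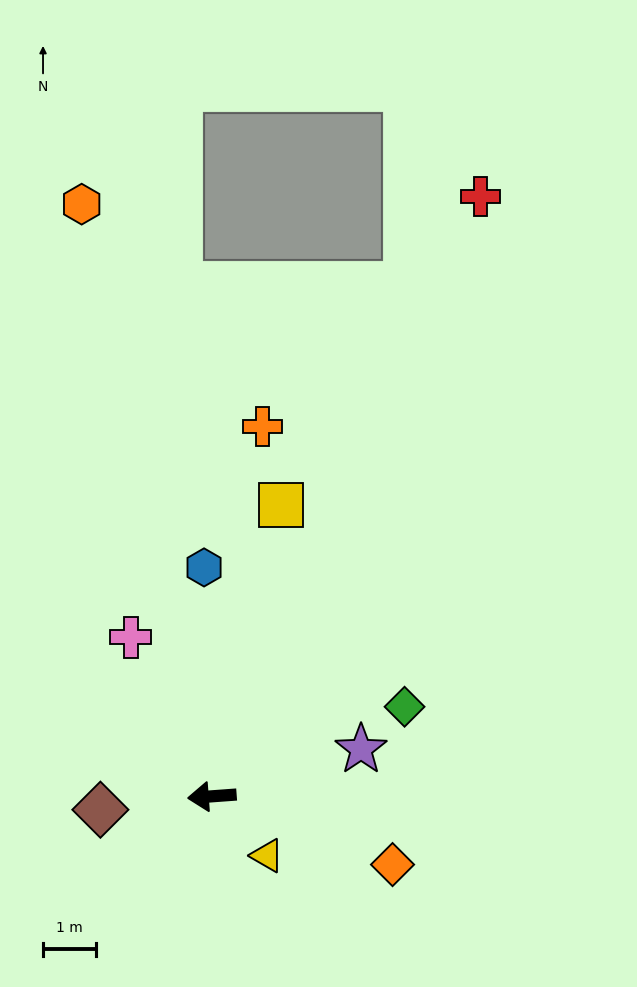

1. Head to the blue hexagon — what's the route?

turn right 92°, forward 4.3 m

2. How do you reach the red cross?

turn right 118°, forward 12.4 m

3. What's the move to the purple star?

turn right 167°, forward 2.9 m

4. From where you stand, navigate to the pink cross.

turn right 67°, forward 3.4 m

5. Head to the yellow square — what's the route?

turn right 108°, forward 5.6 m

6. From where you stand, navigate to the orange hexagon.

turn right 82°, forward 11.4 m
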